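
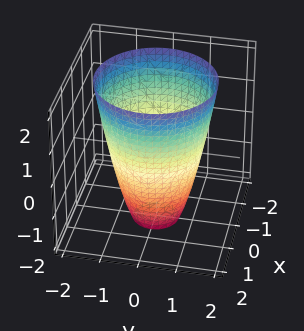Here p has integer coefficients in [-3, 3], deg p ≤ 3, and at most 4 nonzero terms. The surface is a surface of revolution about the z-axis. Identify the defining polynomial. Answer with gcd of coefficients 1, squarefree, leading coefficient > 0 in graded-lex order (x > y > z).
First, degree: no degree-1 surface has this shape, so deg p = 2.
Next, by symmetry, every cross-section ⟂ z is a circle, so x, y appear only via x² + y².
Then, against the integer gridlines: it misses every integer gridline on the z-axis; a circular section at z = 1 has radius between 1 and 2.
Finally, together with the visible shape, these determine p as stated.

2*x^2 + 2*y^2 - z - 3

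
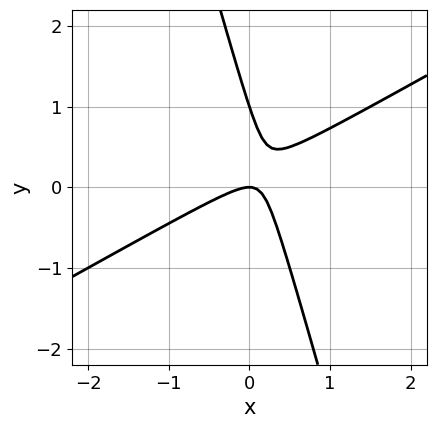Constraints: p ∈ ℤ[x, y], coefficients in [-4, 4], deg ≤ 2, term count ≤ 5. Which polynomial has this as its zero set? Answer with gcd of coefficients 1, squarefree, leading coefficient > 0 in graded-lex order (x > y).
2*x^2 - 3*x*y - y^2 + y

Degree: no degree-1 curve has this shape, so deg p = 2.
Against the integer gridlines: the y-axis gridline crossings are at y ∈ {0, 1}; one x-axis crossing is at x = 0.
These observations pin down the coefficients.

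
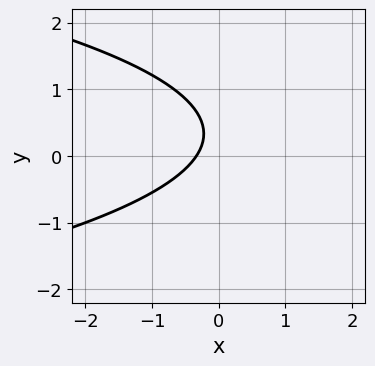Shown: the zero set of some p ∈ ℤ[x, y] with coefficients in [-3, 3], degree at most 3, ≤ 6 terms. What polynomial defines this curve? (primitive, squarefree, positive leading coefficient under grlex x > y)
3*y^2 + 3*x - 2*y + 1

deg p = 2.
Against the integer gridlines: the curve avoids every integer y-axis point in the box.
Putting this together gives p.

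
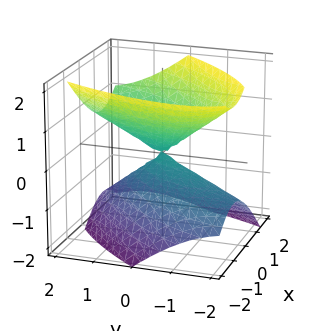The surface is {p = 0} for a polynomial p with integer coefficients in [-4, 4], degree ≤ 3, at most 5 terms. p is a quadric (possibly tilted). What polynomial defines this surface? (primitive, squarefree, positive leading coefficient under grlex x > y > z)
2*x^2 - 2*x*y + y^2 - y*z - 2*z^2

deg p = 2.
From the axis intercepts and sections: it crosses the x-axis at the gridline x = 0; it crosses the y-axis at the gridline y = 0.
Putting this together gives p.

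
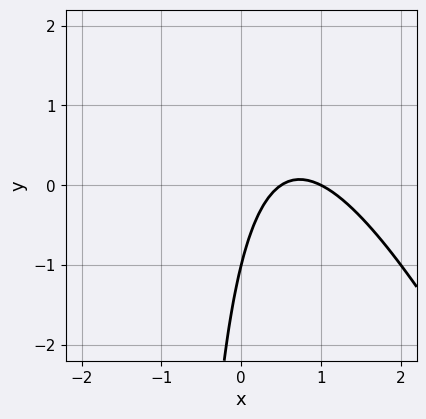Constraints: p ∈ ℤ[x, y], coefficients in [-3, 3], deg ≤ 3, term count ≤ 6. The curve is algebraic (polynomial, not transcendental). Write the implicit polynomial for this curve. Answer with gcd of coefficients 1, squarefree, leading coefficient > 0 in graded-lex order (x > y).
2*x^2 + x*y - 3*x + y + 1

First, the degree is 2 — no degree-1 curve has this shape.
Next, from the visible intercepts: it meets the x-axis at x = 1 (among the integer gridlines); it crosses the y-axis at the gridline y = -1.
Finally, these observations pin down the coefficients.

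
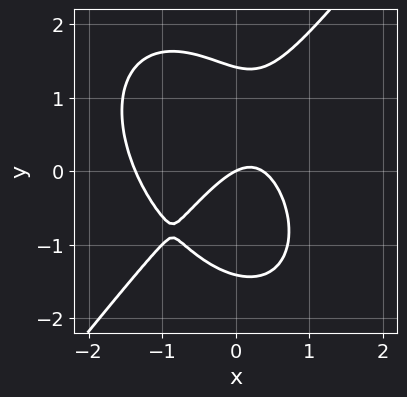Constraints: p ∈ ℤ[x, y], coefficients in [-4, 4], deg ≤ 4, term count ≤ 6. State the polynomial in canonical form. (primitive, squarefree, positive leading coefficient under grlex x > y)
2*x^3 - y^3 + 2*x^2 - x + 2*y

1. deg p = 3. No degree-2 curve has this shape.
2. From the visible intercepts: it crosses the y-axis at the gridline y = 0; it crosses the x-axis at the gridline x = 0.
3. Putting this together gives p.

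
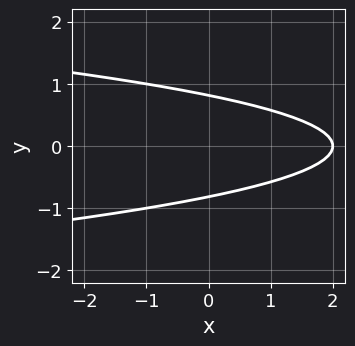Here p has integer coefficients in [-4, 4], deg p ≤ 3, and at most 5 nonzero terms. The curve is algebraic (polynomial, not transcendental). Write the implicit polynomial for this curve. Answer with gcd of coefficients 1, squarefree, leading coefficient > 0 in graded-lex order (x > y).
3*y^2 + x - 2

First, deg p = 2. No degree-1 curve has this shape.
Then, symmetries: mirror symmetry y ↦ −y ⇒ only even powers of y.
Then, observable constraints: one x-axis crossing is at x = 2.
Finally, matching integer coefficients to the picture gives p.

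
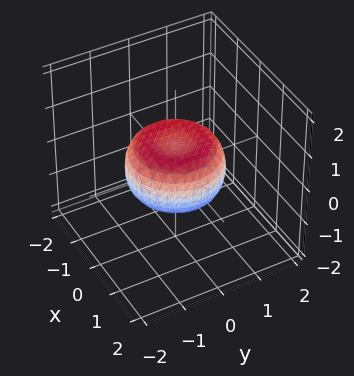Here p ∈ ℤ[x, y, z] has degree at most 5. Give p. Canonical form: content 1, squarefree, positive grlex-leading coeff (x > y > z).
2*x^4 + 4*x^2*y^2 + 2*y^4 - 2*x^2 - 2*y^2 + 3*z^2 - 1

(a) The degree is 4 — a generic line meets the surface in up to 4 points.
(b) By symmetry, the z-axis is an axis of rotation, so x and y enter only as x² + y².
(c) Observable constraints: a circular section at z = 0 has radius between 1 and 2.
(d) Solving for integer coefficients yields p as stated.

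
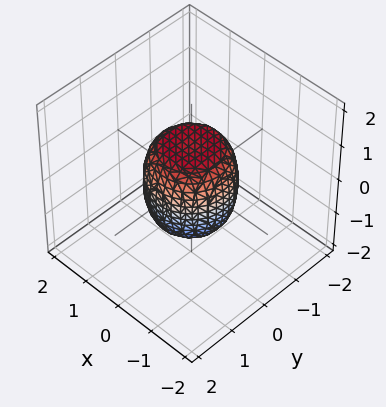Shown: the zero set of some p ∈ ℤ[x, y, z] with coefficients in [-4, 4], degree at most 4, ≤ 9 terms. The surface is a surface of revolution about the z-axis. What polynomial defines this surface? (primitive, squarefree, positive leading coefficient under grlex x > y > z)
2*x^4 + 4*x^2*y^2 + 2*y^4 - x^2 - y^2 + z^2 - 1

1. The degree is 4 — the shape is more complex than any degree-3 surface.
2. Symmetries: rotational symmetry about the z-axis ⇒ p depends on x, y only through x² + y².
3. Checking where it meets the axes: among the integer gridlines, it crosses the x-axis at x ∈ {-1, 1}; among the integer gridlines, it crosses the y-axis at y ∈ {-1, 1}; a circular section at z = 1 has radius between 0 and 1; among the integer gridlines, it crosses the z-axis at z ∈ {-1, 1}.
4. Matching integer coefficients to the picture gives p.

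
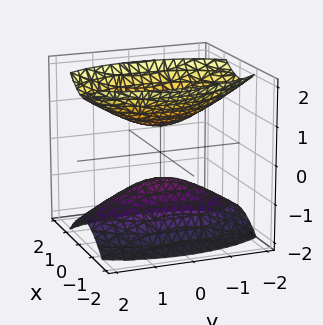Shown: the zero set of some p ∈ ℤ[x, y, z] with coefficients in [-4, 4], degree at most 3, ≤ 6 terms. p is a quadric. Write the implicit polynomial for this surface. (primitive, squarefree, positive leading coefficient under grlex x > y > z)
3*x^2 + y^2 - 2*z^2 + 1

(a) I count 2 distinct pieces.
(b) Degree: two separate bowl-shaped sheets opening away from each other; a quadric, so deg p = 2.
(c) Symmetries: it's symmetric under x → −x, forcing even powers of x; it's symmetric under z → −z, forcing even powers of z; mirror symmetry y ↦ −y ⇒ only even powers of y.
(d) Reading off the gridlines: no y-intercept at any integer in the box; it misses every integer gridline on the x-axis.
(e) Together with the visible shape, these determine p as stated.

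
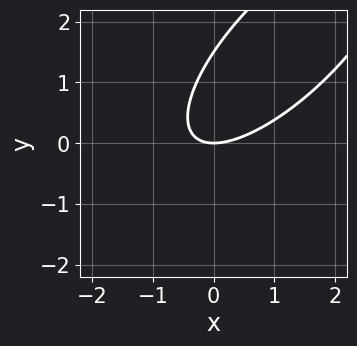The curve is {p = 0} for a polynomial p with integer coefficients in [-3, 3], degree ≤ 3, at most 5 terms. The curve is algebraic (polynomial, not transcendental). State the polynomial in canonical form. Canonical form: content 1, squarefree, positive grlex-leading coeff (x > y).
First, degree: the shape is more complex than any degree-1 curve, so deg p = 2.
Then, reading off the gridlines: it meets the x-axis at x = 0 (among the integer gridlines); it crosses the y-axis at the gridline y = 0.
Finally, putting this together gives p.

2*x^2 - 3*x*y + 2*y^2 - 3*y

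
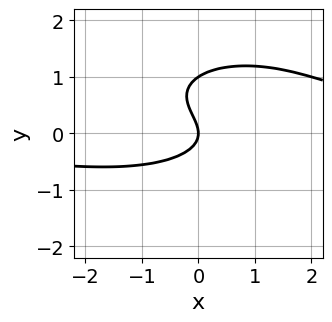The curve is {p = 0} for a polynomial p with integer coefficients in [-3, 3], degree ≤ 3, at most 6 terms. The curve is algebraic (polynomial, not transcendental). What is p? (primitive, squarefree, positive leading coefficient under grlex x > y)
x^2*y + 3*y^3 - 3*y^2 - 2*x

1. The degree is 3 — no degree-2 curve has this shape.
2. Observable constraints: one x-axis crossing is at x = 0; among the integer gridlines, it crosses the y-axis at y ∈ {0, 1}.
3. Together with the visible shape, these determine p as stated.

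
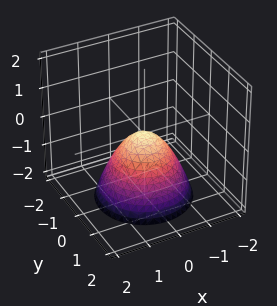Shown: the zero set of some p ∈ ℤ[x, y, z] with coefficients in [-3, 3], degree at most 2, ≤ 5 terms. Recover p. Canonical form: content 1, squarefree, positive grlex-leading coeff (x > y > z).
x^2 + y^2 + z

1. Degree: a single bowl opening along one axis; a quadric, so deg p = 2.
2. Symmetries: rotational symmetry about the z-axis ⇒ p depends on x, y only through x² + y².
3. Reading off the gridlines: a circular section at z = -1 has radius exactly 1; it crosses the x-axis at the gridline x = 0; it crosses the z-axis at the gridline z = 0.
4. Matching integer coefficients to the picture gives p.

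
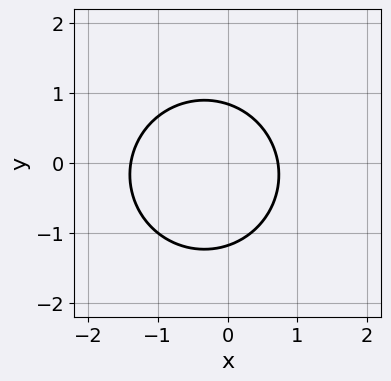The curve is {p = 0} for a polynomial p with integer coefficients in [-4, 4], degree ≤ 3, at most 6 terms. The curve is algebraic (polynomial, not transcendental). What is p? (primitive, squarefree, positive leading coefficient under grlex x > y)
3*x^2 + 3*y^2 + 2*x + y - 3

First, the degree is 2 — the shape is more complex than any degree-1 curve.
Finally, putting this together gives p.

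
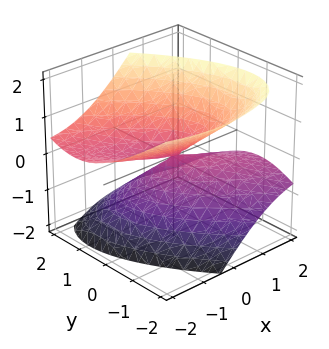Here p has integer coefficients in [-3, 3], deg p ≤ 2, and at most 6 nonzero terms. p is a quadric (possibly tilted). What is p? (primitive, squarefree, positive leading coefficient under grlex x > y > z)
x^2 + 2*x*y + 3*x*z + 2*y^2 - 3*z^2

(a) There are 2 components.
(b) deg p = 2.
(c) Checking where it meets the axes: one y-axis crossing is at y = 0; it crosses the z-axis at the gridline z = 0; it meets the x-axis at x = 0 (among the integer gridlines).
(d) Solving for integer coefficients yields p as stated.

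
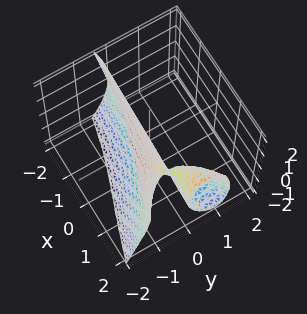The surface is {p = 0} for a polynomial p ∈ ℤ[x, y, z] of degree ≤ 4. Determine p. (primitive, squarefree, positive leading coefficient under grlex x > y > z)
2*y^3 - 3*x*y + y*z + z^2 + 3*y

deg p = 3. The shape is more complex than any degree-2 surface.
Reading off the gridlines: one y-axis crossing is at y = 0; it crosses the z-axis at the gridline z = 0.
Solving for integer coefficients yields p as stated. Check: (-1, 0, 0) on the x-axis lies on the surface, and p(-1, 0, 0) = 0. ✓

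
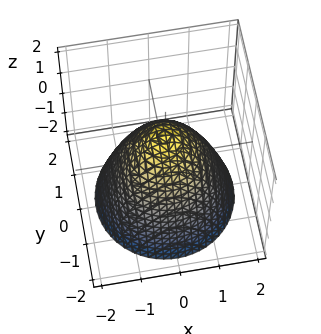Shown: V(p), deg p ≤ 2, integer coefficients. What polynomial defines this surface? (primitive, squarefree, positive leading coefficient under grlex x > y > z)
x^2 + y^2 + z - 1

(a) deg p = 2. A generic line meets the surface in up to 2 points.
(b) By symmetry, every cross-section ⟂ z is a circle, so x, y appear only via x² + y².
(c) From the axis intercepts and sections: it crosses the z-axis at the gridline z = 1; a circular section at z = 0 has radius exactly 1; the y-axis gridline crossings are at y ∈ {-1, 1}.
(d) Matching integer coefficients to the picture gives p. Check: (-1, 0, 0) on the x-axis lies on the surface, and p(-1, 0, 0) = 0. ✓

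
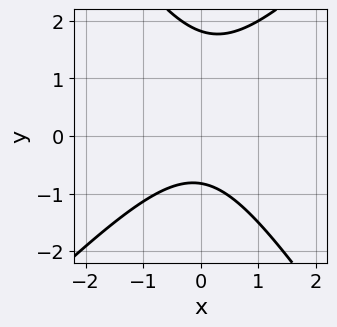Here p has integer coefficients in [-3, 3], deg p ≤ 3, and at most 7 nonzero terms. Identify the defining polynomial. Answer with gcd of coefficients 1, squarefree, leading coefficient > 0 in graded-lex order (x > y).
3*x^2 - x*y - 2*y^2 + 2*y + 3

(a) deg p = 2. The shape is more complex than any degree-1 curve.
(b) From the axis intercepts and sections: no x-intercept at any integer in the box.
(c) The integer polynomial consistent with all of this is the stated p.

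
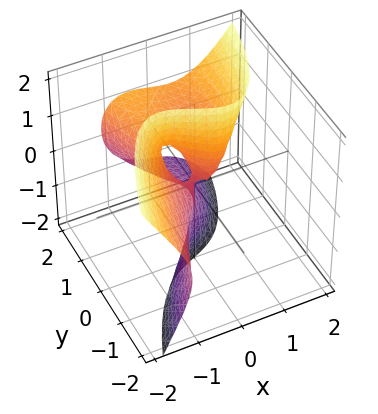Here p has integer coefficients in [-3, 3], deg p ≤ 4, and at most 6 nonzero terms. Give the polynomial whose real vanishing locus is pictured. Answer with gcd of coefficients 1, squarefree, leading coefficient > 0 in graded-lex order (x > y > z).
deg p = 3. No degree-2 surface has this shape.
Observable constraints: every point of the z-axis in the box is on the surface; it meets the x-axis at x = 0 (among the integer gridlines); one y-axis crossing is at y = 0.
Putting this together gives p.

3*x^3 - 2*y*z^2 - 2*x*z + y^2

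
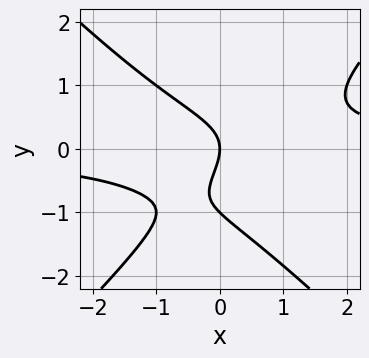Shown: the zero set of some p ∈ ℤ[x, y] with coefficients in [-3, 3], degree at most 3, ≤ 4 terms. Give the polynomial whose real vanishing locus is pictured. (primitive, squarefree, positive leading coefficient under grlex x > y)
x^2*y - y^3 - y^2 - x

1. Degree: the shape is more complex than any degree-2 curve, so deg p = 3.
2. Checking where it meets the axes: among the integer gridlines, it crosses the y-axis at y ∈ {-1, 0}; it meets the x-axis at x = 0 (among the integer gridlines).
3. Matching integer coefficients to the picture gives p.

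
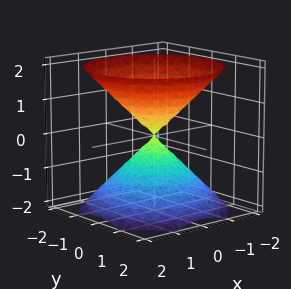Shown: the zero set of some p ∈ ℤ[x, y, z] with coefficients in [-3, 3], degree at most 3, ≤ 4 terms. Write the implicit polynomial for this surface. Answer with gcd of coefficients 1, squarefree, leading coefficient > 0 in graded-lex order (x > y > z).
x^2 + y^2 - z^2

1. The picture has 2 separate pieces. They look like related sheets of one shape, so recover p as a whole.
2. deg p = 2. Two nappes meeting at a single point; a quadric.
3. Symmetries: it's symmetric under z → −z, forcing even powers of z; the surface is invariant under rotation about z: p = q(x² + y², z).
4. Against the integer gridlines: it crosses the y-axis at the gridline y = 0; it meets the z-axis at z = 0 (among the integer gridlines); a circular section at z = 1 has radius exactly 1.
5. Putting this together gives p.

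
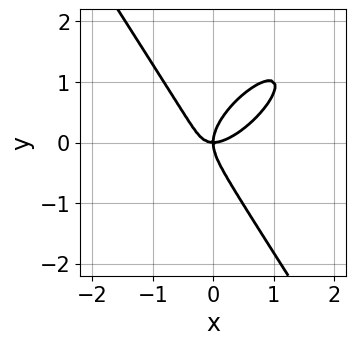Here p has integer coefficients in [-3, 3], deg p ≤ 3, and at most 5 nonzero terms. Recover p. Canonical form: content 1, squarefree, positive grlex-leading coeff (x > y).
3*x^3 - 3*x^2*y + 2*y^3 - 2*x*y

1. Degree: a generic line meets the curve in up to 3 points, so deg p = 3.
2. Reading off the gridlines: one x-axis crossing is at x = 0; it crosses the y-axis at the gridline y = 0.
3. Assembling these constraints gives the stated polynomial.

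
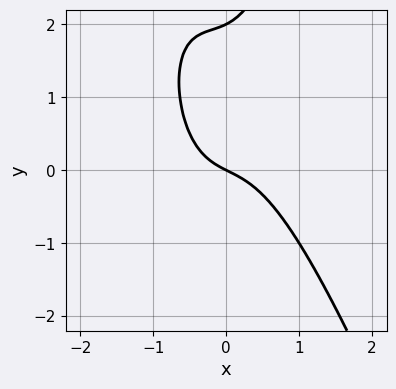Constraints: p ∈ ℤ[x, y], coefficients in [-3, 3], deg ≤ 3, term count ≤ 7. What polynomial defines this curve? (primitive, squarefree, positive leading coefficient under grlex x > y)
3*x^3 + x^2*y - y^2 + x + 2*y

(a) Degree: a generic line meets the curve in up to 3 points, so deg p = 3.
(b) From the visible intercepts: among the integer gridlines, it crosses the y-axis at y ∈ {0, 2}; it crosses the x-axis at the gridline x = 0.
(c) Together with the visible shape, these determine p as stated.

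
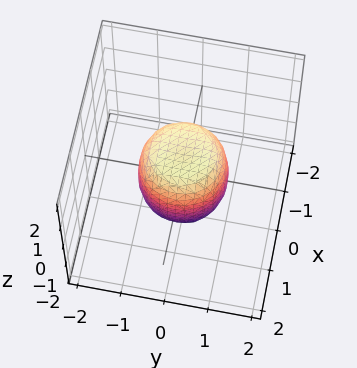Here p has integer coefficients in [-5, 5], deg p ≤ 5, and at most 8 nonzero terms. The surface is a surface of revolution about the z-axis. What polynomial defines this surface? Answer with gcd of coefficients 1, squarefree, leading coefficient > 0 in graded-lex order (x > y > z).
1. deg p = 4. A generic line meets the surface in up to 4 points.
2. Symmetry: the z-axis is an axis of rotation, so x and y enter only as x² + y².
3. From the visible intercepts: among the integer gridlines, it crosses the z-axis at z ∈ {-1, 1}; among the integer gridlines, it crosses the y-axis at y ∈ {-1, 1}.
4. Assembling these constraints gives the stated polynomial. Check: (1, 0, 0) on the x-axis lies on the surface, and p(1, 0, 0) = 0. ✓

2*x^4 + 4*x^2*y^2 + 2*y^4 - x^2 - y^2 + z^2 - 1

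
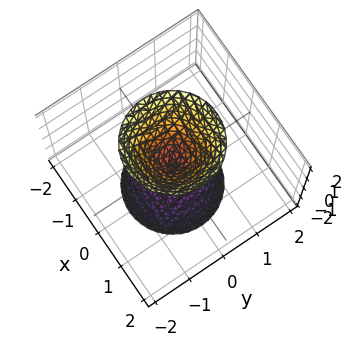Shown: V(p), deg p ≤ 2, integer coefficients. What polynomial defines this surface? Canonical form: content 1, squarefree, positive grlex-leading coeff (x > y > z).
(a) The picture has 2 separate pieces. Treating them together as one polynomial.
(b) Degree: a double cone through the origin; a quadric, so deg p = 2.
(c) Symmetries: it's symmetric under z → −z, forcing even powers of z; every cross-section ⟂ z is a circle, so x, y appear only via x² + y².
(d) Checking where it meets the axes: one x-axis crossing is at x = 0; one y-axis crossing is at y = 0; it meets the z-axis at z = 0 (among the integer gridlines); a circular section at z = -1 has radius between 0 and 1.
(e) Matching integer coefficients to the picture gives p.

3*x^2 + 3*y^2 - z^2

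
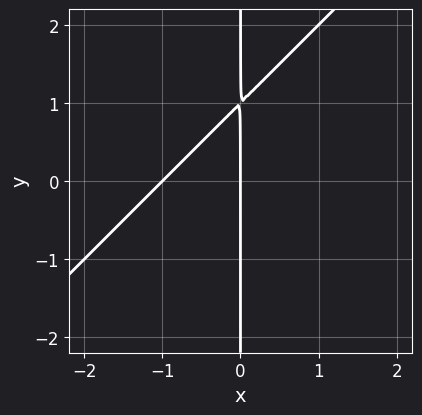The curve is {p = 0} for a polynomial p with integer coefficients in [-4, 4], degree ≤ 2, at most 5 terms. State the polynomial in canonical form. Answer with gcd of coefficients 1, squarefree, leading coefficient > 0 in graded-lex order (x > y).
(a) Degree: a generic line meets the curve in up to 2 points, so deg p = 2.
(b) Reading off the gridlines: the visible y-axis segment lies entirely on the curve; the x-axis gridline crossings are at x ∈ {-1, 0}.
(c) Putting this together gives p.

x^2 - x*y + x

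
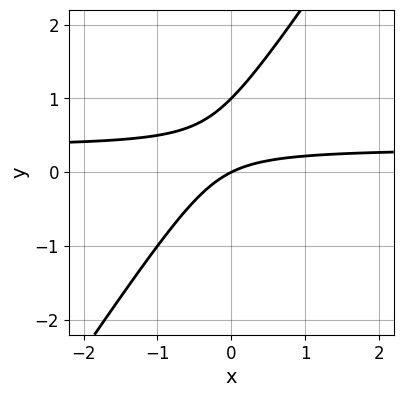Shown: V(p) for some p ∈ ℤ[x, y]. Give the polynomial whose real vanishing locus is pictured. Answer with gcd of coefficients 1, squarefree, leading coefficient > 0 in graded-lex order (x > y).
The degree is 2 — no degree-1 curve has this shape.
From the axis intercepts and sections: the y-axis gridline crossings are at y ∈ {0, 1}; it crosses the x-axis at the gridline x = 0.
Putting this together gives p.

3*x*y - 2*y^2 - x + 2*y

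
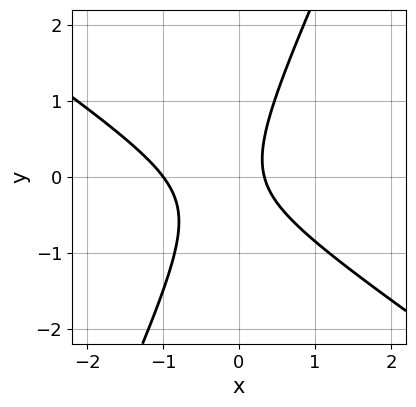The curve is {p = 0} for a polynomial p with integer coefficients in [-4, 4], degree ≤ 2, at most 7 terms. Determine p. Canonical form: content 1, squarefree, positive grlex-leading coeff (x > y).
(a) deg p = 2. No degree-1 curve has this shape.
(b) Checking where it meets the axes: it meets the x-axis at x = -1 (among the integer gridlines); it misses every integer gridline on the y-axis.
(c) Putting this together gives p.

3*x^2 + 3*x*y - 2*y^2 + 2*x - 1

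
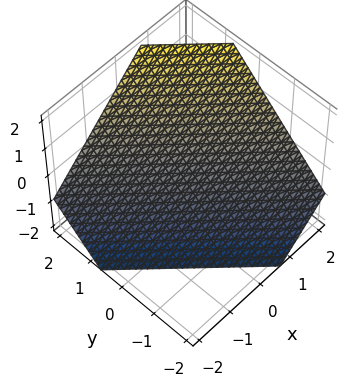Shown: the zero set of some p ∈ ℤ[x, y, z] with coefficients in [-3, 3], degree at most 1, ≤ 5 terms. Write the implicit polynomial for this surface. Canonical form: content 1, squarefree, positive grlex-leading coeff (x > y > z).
3*x + 3*y - 3*z - 2

1. Degree: every cross-section is a straight line — this is a plane, so deg p = 1.
2. Matching integer coefficients to the picture gives p.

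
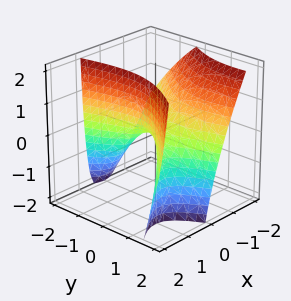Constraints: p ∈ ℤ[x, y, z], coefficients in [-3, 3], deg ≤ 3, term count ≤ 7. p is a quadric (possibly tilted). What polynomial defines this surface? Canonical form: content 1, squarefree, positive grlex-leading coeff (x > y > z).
(a) deg p = 2. A generic line meets the surface in up to 2 points.
(b) From the visible intercepts: it crosses the z-axis at the gridline z = 0; it crosses the x-axis at the gridline x = 0; one y-axis crossing is at y = 0.
(c) Together with the visible shape, these determine p as stated.

3*x^2 - 2*x*y + 2*x*z - y^2 - 2*z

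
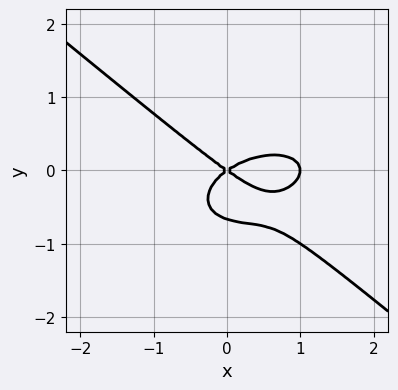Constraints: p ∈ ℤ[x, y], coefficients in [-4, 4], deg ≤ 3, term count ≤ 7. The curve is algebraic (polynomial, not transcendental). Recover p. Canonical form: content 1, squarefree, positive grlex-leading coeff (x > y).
x^3 + x*y^2 + 3*y^3 - x^2 + 2*y^2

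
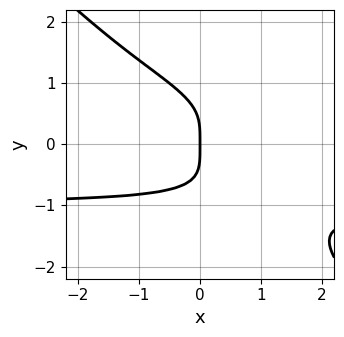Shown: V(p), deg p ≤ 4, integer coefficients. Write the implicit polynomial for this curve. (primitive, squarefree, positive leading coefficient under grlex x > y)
deg p = 4. The shape is more complex than any degree-3 curve.
From the visible intercepts: it meets the x-axis at x = 0 (among the integer gridlines); one y-axis crossing is at y = 0.
Together with the visible shape, these determine p as stated.

x*y^3 + y^4 + x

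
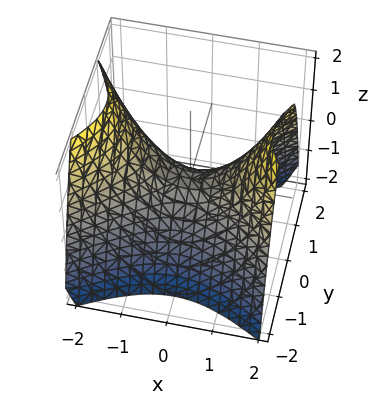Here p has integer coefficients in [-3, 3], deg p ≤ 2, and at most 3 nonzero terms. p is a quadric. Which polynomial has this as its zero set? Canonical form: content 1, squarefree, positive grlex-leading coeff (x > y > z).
The degree is 2 — a hyperbolic paraboloid; a quadric.
Symmetries: it's symmetric under x → −x, forcing even powers of x; it's symmetric under y → −y, forcing even powers of y.
Observable constraints: one x-axis crossing is at x = 0; one z-axis crossing is at z = 0; it crosses the y-axis at the gridline y = 0.
These observations pin down the coefficients.

2*x^2 - 3*y^2 - 3*z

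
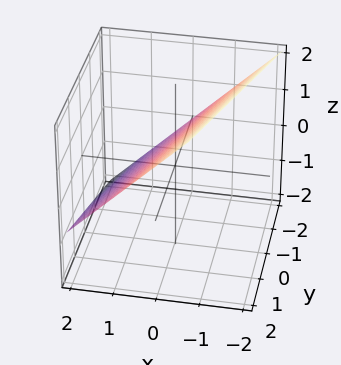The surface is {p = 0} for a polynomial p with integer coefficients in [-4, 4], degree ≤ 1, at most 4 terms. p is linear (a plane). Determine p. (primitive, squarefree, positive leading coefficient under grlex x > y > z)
3*x - y + 3*z - 2

(a) Degree: the surface is flat (a plane), so deg p = 1.
(b) Observable constraints: it meets the y-axis at y = -2 (among the integer gridlines).
(c) The integer polynomial consistent with all of this is the stated p.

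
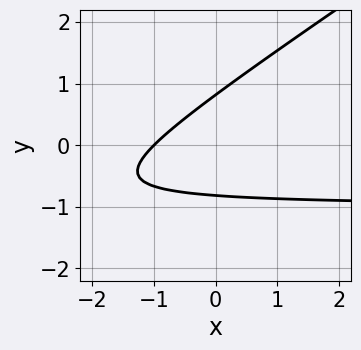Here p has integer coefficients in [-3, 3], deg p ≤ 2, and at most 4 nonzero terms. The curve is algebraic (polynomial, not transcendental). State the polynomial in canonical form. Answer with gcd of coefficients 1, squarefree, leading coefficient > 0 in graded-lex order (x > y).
2*x*y - 3*y^2 + 2*x + 2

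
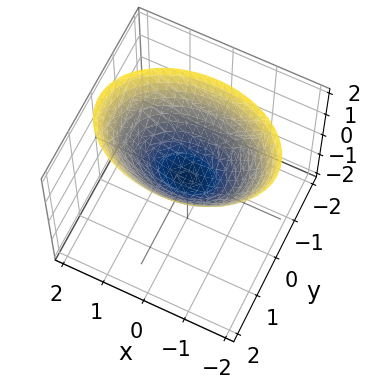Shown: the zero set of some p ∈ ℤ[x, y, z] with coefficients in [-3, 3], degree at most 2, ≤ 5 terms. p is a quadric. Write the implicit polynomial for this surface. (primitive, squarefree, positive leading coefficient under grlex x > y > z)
x^2 + 2*y^2 - 2*z

deg p = 2. A single bowl opening along one axis; a quadric.
Symmetries: the x ↦ −x reflection is a symmetry, so x appears only in even powers; mirror symmetry y ↦ −y ⇒ only even powers of y.
From the visible intercepts: it crosses the x-axis at the gridline x = 0; it meets the y-axis at y = 0 (among the integer gridlines); it meets the z-axis at z = 0 (among the integer gridlines).
Fitting integer coefficients to these (and the overall shape) gives p.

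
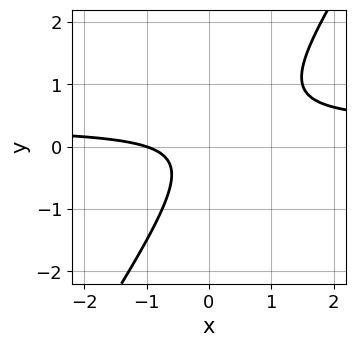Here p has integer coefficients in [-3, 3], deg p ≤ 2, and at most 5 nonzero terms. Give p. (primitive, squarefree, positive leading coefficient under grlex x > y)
(a) Degree: the shape is more complex than any degree-1 curve, so deg p = 2.
(b) Checking where it meets the axes: one x-axis crossing is at x = -1; the curve avoids every integer y-axis point in the box.
(c) Fitting integer coefficients to these (and the overall shape) gives p.

3*x*y - 2*y^2 - x - 1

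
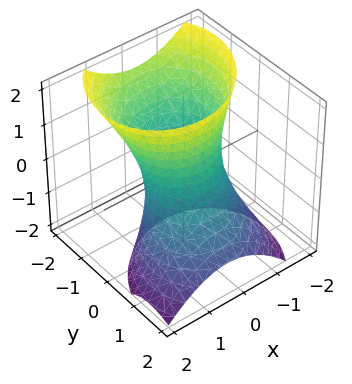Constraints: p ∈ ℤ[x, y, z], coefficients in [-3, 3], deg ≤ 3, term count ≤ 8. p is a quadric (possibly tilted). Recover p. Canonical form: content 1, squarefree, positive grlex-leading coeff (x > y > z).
3*x^2 - x*y + 3*y^2 + 3*y*z - z^2 - 3

(a) The degree is 2 — the shape is more complex than any degree-1 surface.
(b) Checking where it meets the axes: among the integer gridlines, it crosses the y-axis at y ∈ {-1, 1}; among the integer gridlines, it crosses the x-axis at x ∈ {-1, 1}; no z-intercept at any integer in the box.
(c) These observations pin down the coefficients.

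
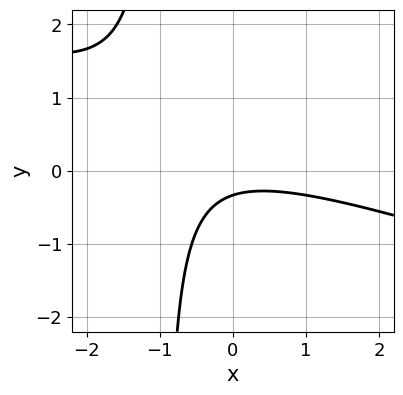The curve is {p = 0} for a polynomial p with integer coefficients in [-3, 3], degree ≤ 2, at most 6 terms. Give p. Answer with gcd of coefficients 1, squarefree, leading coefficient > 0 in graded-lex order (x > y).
(a) The degree is 2 — the shape is more complex than any degree-1 curve.
(b) Checking where it meets the axes: no x-intercept at any integer in the box.
(c) Fitting integer coefficients to these (and the overall shape) gives p.

x^2 + 3*x*y + 3*y + 1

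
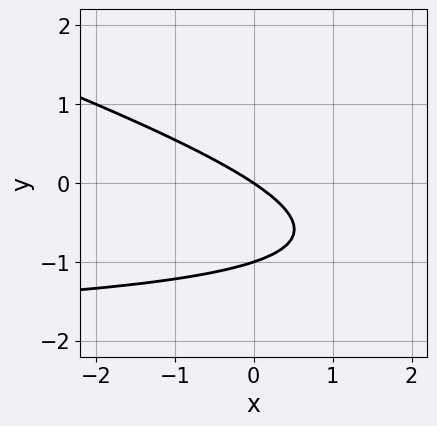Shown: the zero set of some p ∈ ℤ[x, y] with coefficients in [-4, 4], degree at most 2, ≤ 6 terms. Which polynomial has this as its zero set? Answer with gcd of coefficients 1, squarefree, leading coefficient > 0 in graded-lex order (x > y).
Degree: no degree-1 curve has this shape, so deg p = 2.
From the visible intercepts: among the integer gridlines, it crosses the y-axis at y ∈ {-1, 0}; it meets the x-axis at x = 0 (among the integer gridlines).
These observations pin down the coefficients.

x*y + 3*y^2 + 2*x + 3*y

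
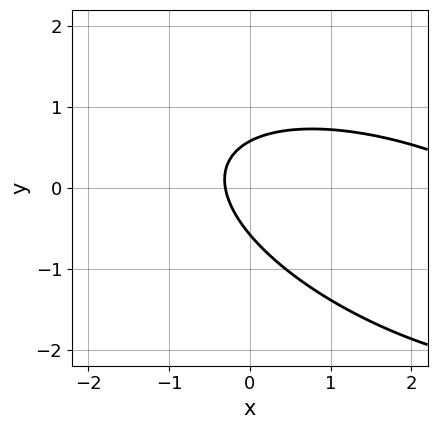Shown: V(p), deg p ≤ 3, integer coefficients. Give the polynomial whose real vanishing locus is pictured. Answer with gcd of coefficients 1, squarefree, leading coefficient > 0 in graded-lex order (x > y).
1. deg p = 2. A generic line meets the curve in up to 2 points.
2. The integer polynomial consistent with all of this is the stated p.

x^2 + 2*x*y + 3*y^2 - 3*x - 1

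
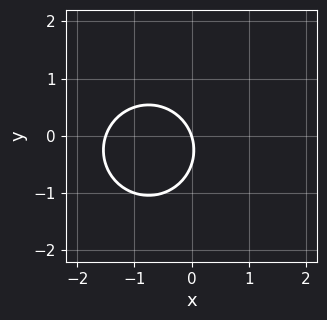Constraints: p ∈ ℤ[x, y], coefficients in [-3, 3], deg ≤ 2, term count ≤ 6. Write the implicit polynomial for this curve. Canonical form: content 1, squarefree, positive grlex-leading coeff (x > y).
2*x^2 + 2*y^2 + 3*x + y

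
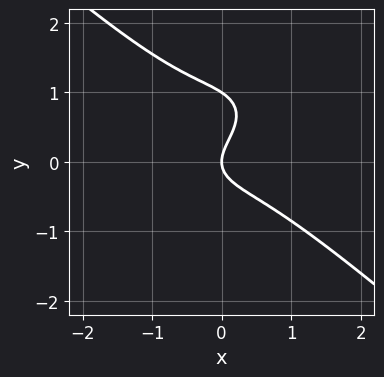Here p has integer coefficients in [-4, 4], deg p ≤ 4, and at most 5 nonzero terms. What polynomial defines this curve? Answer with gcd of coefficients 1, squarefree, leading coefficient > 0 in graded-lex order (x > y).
1. deg p = 3. No degree-2 curve has this shape.
2. Reading off the gridlines: it meets the x-axis at x = 0 (among the integer gridlines); among the integer gridlines, it crosses the y-axis at y ∈ {0, 1}.
3. These observations pin down the coefficients.

2*x^3 + 3*y^3 - 3*y^2 + 2*x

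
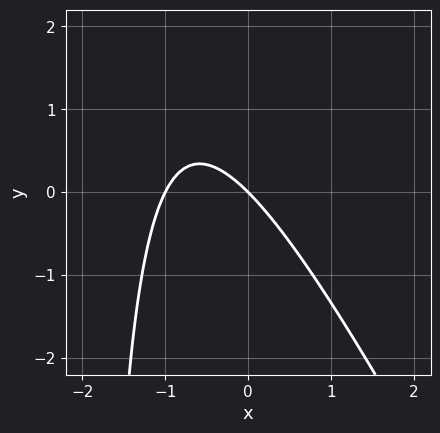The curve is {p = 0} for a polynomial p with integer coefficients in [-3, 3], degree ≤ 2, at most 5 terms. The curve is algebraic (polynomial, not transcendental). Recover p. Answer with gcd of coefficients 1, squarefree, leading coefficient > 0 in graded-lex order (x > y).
First, the degree is 2 — the shape is more complex than any degree-1 curve.
Then, observable constraints: among the integer gridlines, it crosses the x-axis at x ∈ {-1, 0}; it crosses the y-axis at the gridline y = 0.
Finally, the integer polynomial consistent with all of this is the stated p.

2*x^2 + x*y + 2*x + 2*y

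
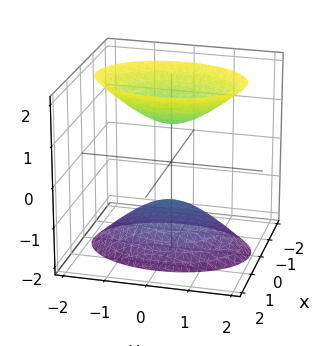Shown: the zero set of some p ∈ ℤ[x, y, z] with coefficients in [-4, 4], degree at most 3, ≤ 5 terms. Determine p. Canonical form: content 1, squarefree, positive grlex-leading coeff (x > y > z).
2*x^2 + y^2 - z^2 + 1

(a) The picture has 2 separate pieces. They look like related sheets of one shape, so recover p as a whole.
(b) Degree: two sheets facing apart; a quadric, so deg p = 2.
(c) Symmetries: it's symmetric under z → −z, forcing even powers of z; it's symmetric under x → −x, forcing even powers of x; it's symmetric under y → −y, forcing even powers of y.
(d) From the visible intercepts: no x-intercept at any integer in the box; the z-axis gridline crossings are at z ∈ {-1, 1}; it misses every integer gridline on the y-axis.
(e) Together with the visible shape, these determine p as stated.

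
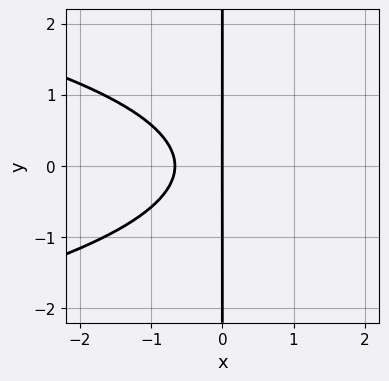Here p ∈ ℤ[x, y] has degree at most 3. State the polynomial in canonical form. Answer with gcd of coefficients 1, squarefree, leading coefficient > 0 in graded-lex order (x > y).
3*x*y^2 + 3*x^2 + 2*x

(a) Degree: a generic line meets the curve in up to 3 points, so deg p = 3.
(b) Symmetries: the y ↦ −y reflection is a symmetry, so y appears only in even powers.
(c) From the visible intercepts: it meets the x-axis at x = 0 (among the integer gridlines); every point of the y-axis in the box is on the curve.
(d) Putting this together gives p.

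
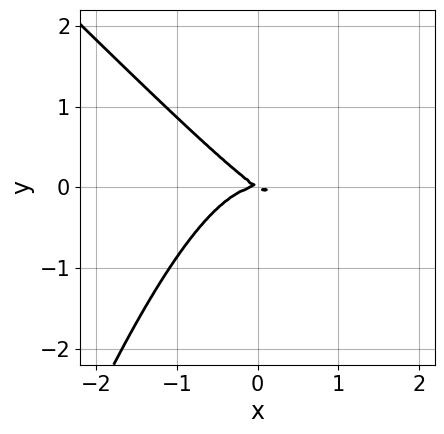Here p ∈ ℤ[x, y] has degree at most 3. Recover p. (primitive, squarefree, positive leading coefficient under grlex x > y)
3*x^3 + 2*x^2*y - x*y^2 + 2*x*y + 3*y^2

1. deg p = 3.
2. Against the integer gridlines: it crosses the x-axis at the gridline x = 0; one y-axis crossing is at y = 0.
3. The integer polynomial consistent with all of this is the stated p.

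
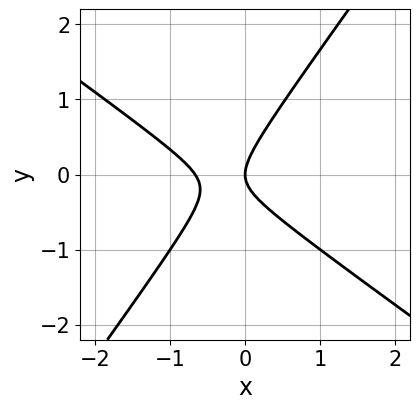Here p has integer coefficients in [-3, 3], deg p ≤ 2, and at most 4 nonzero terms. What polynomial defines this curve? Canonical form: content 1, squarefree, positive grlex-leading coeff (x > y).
1. Degree: no degree-1 curve has this shape, so deg p = 2.
2. Observable constraints: one x-axis crossing is at x = 0; it meets the y-axis at y = 0 (among the integer gridlines).
3. Together with the visible shape, these determine p as stated.

3*x^2 + 2*x*y - 3*y^2 + 2*x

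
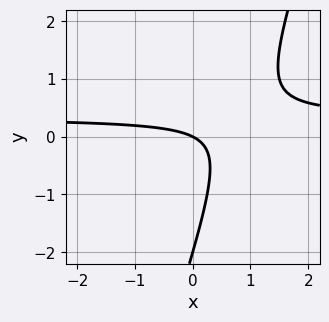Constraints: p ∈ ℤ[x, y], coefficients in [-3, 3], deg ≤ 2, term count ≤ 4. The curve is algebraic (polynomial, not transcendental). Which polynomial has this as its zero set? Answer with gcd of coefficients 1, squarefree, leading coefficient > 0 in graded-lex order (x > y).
3*x*y - y^2 - x - 2*y

The degree is 2 — a generic line meets the curve in up to 2 points.
Reading off the gridlines: among the integer gridlines, it crosses the y-axis at y ∈ {-2, 0}; one x-axis crossing is at x = 0.
Fitting integer coefficients to these (and the overall shape) gives p.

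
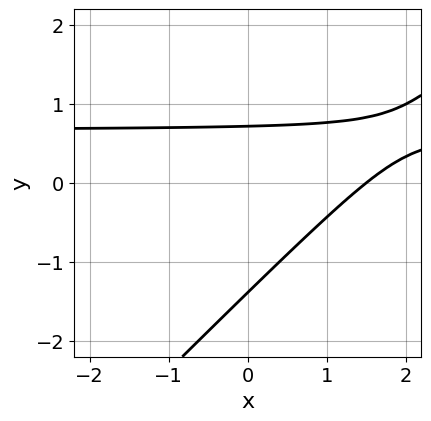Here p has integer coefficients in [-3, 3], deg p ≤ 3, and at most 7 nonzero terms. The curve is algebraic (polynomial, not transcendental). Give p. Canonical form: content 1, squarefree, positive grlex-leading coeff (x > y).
3*x*y - 3*y^2 - 2*x - 2*y + 3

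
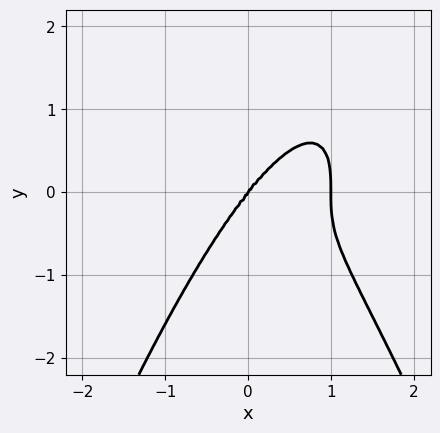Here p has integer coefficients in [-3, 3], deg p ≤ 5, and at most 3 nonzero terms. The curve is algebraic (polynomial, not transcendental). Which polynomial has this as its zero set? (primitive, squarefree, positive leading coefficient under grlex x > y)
2*x^4 - 2*x^3 + y^3

(a) The degree is 4 — a generic line meets the curve in up to 4 points.
(b) From the visible intercepts: one y-axis crossing is at y = 0; the x-axis gridline crossings are at x ∈ {0, 1}.
(c) Matching integer coefficients to the picture gives p.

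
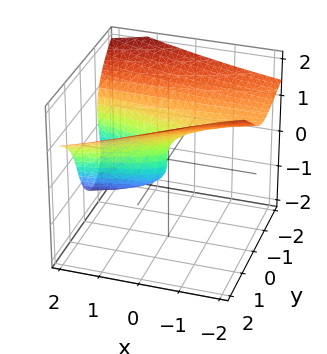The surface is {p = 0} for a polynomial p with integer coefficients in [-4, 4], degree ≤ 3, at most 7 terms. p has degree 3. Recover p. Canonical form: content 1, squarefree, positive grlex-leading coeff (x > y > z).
x*y*z + y^2*z + z^3 - 3*y^2 + x

First, deg p = 3. The shape is more complex than any degree-2 surface.
Then, against the integer gridlines: it meets the z-axis at z = 0 (among the integer gridlines); it meets the y-axis at y = 0 (among the integer gridlines); it meets the x-axis at x = 0 (among the integer gridlines).
Finally, assembling these constraints gives the stated polynomial.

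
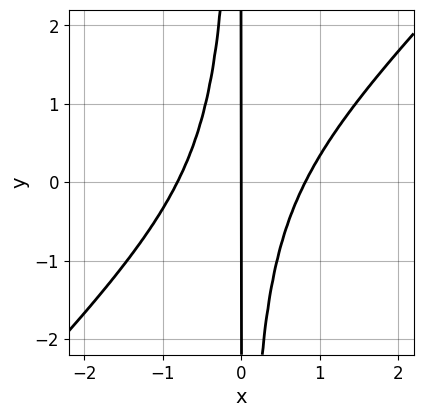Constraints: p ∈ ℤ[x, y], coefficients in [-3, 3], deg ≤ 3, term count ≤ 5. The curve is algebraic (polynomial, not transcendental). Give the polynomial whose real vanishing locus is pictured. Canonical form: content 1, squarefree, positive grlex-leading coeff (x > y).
First, deg p = 3.
Next, checking where it meets the axes: it meets the x-axis at x = 0 (among the integer gridlines); the visible y-axis segment lies entirely on the curve.
Finally, together with the visible shape, these determine p as stated.

3*x^3 - 3*x^2*y - 2*x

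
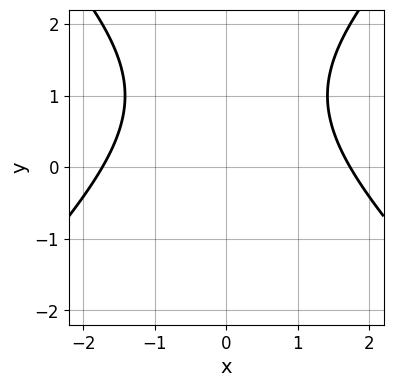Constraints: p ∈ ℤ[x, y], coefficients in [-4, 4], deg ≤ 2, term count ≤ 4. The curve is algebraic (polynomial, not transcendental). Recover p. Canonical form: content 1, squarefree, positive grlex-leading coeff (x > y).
1. The degree is 2 — a generic line meets the curve in up to 2 points.
2. Symmetries: the x ↦ −x reflection is a symmetry, so x appears only in even powers.
3. From the visible intercepts: the curve avoids every integer y-axis point in the box.
4. Fitting integer coefficients to these (and the overall shape) gives p.

x^2 - y^2 + 2*y - 3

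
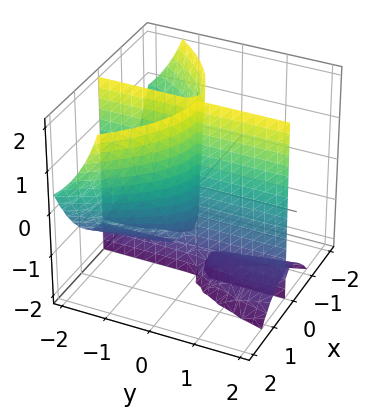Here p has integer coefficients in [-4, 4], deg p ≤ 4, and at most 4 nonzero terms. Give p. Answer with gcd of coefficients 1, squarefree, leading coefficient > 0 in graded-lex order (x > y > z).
2*x^3 + 2*x*y*z + 3*x*y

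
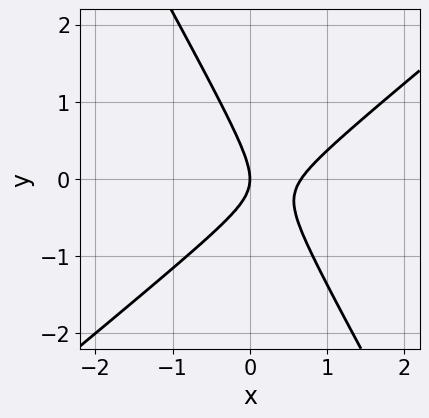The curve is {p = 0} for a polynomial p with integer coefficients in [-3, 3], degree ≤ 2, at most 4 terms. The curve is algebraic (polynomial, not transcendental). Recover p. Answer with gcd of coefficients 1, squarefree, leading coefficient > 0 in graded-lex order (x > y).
First, degree: a generic line meets the curve in up to 2 points, so deg p = 2.
Then, observable constraints: it crosses the y-axis at the gridline y = 0; it crosses the x-axis at the gridline x = 0.
Finally, putting this together gives p.

3*x^2 - 2*x*y - 2*y^2 - 2*x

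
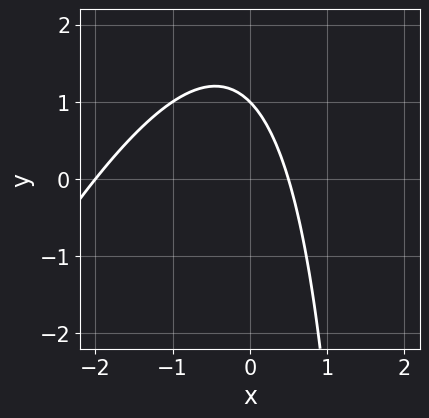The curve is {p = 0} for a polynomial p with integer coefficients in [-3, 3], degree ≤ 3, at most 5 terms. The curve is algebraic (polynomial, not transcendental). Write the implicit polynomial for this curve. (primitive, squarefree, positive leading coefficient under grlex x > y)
2*x^2 - x*y + 3*x + 2*y - 2

(a) Degree: a generic line meets the curve in up to 2 points, so deg p = 2.
(b) Against the integer gridlines: one x-axis crossing is at x = -2; one y-axis crossing is at y = 1.
(c) Putting this together gives p.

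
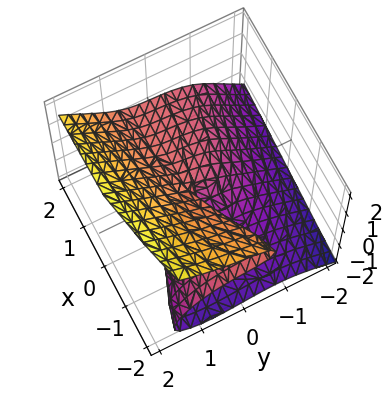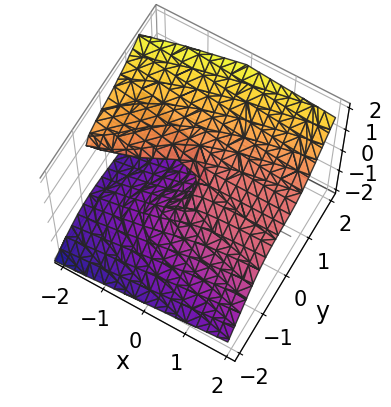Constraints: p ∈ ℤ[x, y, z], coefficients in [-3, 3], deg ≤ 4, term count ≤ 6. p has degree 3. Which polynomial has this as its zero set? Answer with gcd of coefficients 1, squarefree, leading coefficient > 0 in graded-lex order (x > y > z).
1. deg p = 3. A generic line meets the surface in up to 3 points.
2. Against the integer gridlines: one y-axis crossing is at y = 0; one x-axis crossing is at x = 0.
3. Putting this together gives p.

2*y^3 - 3*z^3 - 3*x*z + 2*y*z + x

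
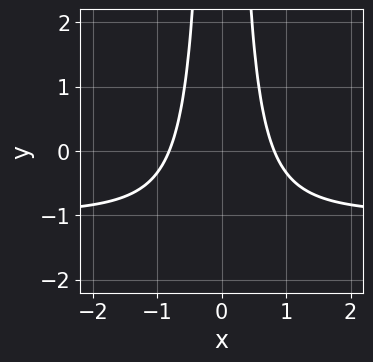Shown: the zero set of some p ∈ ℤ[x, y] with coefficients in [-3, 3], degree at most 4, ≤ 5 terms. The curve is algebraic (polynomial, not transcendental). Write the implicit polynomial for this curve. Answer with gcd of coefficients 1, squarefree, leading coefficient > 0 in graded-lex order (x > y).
(a) Degree: a generic line meets the curve in up to 3 points, so deg p = 3.
(b) Symmetries: mirror symmetry x ↦ −x ⇒ only even powers of x.
(c) Observable constraints: no y-intercept at any integer in the box.
(d) The integer polynomial consistent with all of this is the stated p.

3*x^2*y + 3*x^2 - 2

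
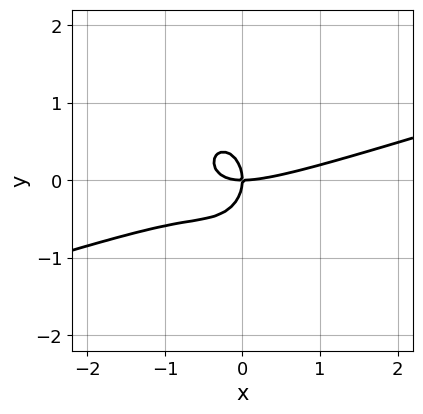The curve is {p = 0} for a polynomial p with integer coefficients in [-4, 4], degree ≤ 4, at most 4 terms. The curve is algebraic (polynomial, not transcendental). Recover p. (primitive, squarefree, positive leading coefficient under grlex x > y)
x^3 - 3*x^2*y - 2*y^3 - 2*x*y

(a) Degree: no degree-2 curve has this shape, so deg p = 3.
(b) Against the integer gridlines: it crosses the y-axis at the gridline y = 0; it crosses the x-axis at the gridline x = 0.
(c) Putting this together gives p.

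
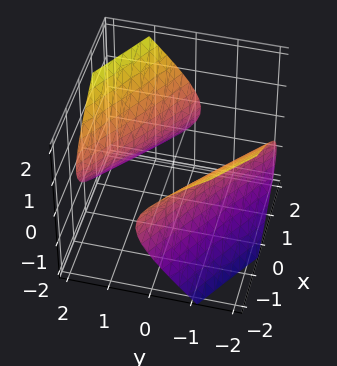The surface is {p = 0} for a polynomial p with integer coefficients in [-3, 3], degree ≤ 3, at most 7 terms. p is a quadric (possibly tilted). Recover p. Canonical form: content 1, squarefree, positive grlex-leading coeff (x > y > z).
There are 2 components. Treating them together as one polynomial.
The degree is 2 — no degree-1 surface has this shape.
Observable constraints: it misses every integer gridline on the z-axis.
These observations pin down the coefficients.

x^2 + 3*x*y + 2*y^2 + y*z - 3*z^2 - 3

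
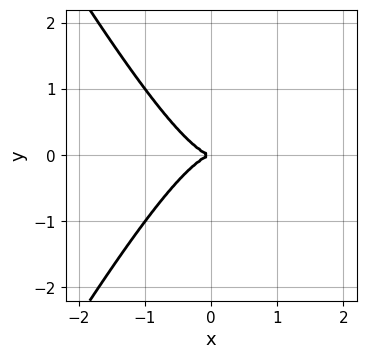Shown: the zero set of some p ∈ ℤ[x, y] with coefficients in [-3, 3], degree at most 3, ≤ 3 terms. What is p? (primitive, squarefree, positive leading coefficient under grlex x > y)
3*x^3 - x*y^2 + 2*y^2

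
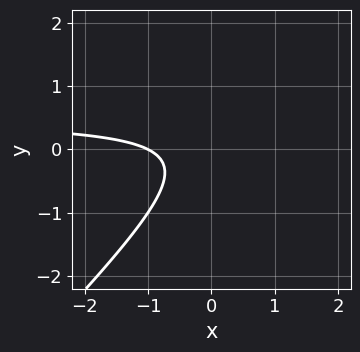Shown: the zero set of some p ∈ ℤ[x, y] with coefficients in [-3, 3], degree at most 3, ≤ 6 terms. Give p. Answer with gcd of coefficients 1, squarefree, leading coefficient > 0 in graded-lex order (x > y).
1. deg p = 2.
2. Reading off the gridlines: it misses every integer gridline on the y-axis; it meets the x-axis at x = -1 (among the integer gridlines).
3. Putting this together gives p.

2*x*y - 2*y^2 - x - 1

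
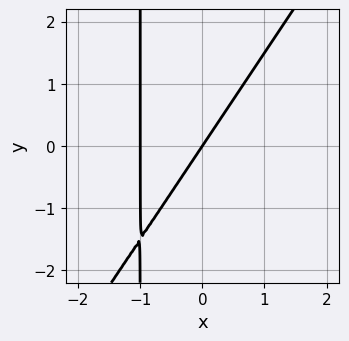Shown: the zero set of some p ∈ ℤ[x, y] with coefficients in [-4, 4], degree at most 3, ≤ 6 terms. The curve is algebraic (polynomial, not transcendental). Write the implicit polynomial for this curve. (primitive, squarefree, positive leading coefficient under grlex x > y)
3*x^2 - 2*x*y + 3*x - 2*y

1. deg p = 2. No degree-1 curve has this shape.
2. Checking where it meets the axes: one y-axis crossing is at y = 0; among the integer gridlines, it crosses the x-axis at x ∈ {-1, 0}.
3. Together with the visible shape, these determine p as stated.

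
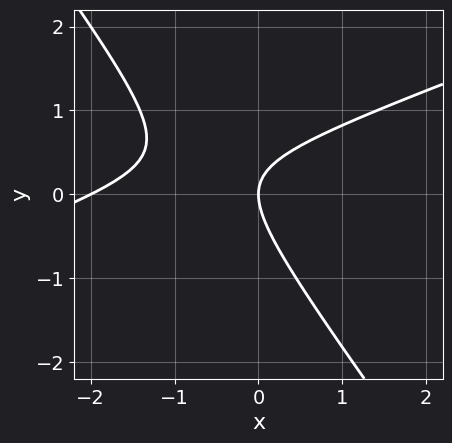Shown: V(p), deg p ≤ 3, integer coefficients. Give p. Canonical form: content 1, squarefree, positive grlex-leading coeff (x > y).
First, degree: a generic line meets the curve in up to 2 points, so deg p = 2.
Next, against the integer gridlines: among the integer gridlines, it crosses the x-axis at x ∈ {-2, 0}; it meets the y-axis at y = 0 (among the integer gridlines).
Finally, together with the visible shape, these determine p as stated.

x^2 - 2*x*y - 2*y^2 + 2*x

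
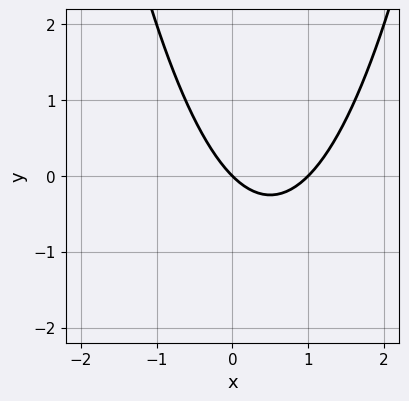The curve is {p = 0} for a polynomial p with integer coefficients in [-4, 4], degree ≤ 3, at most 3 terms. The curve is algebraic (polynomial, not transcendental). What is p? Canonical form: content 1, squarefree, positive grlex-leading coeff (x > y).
(a) deg p = 2.
(b) Checking where it meets the axes: it crosses the y-axis at the gridline y = 0; the x-axis gridline crossings are at x ∈ {0, 1}.
(c) Together with the visible shape, these determine p as stated.

x^2 - x - y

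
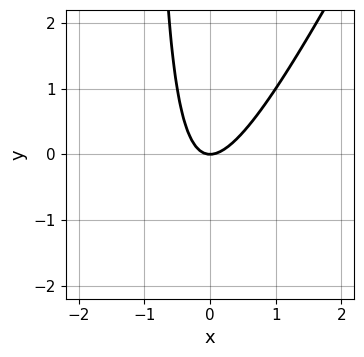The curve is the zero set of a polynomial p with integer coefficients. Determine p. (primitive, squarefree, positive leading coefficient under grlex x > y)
2*x^2 - x*y - y

Degree: the shape is more complex than any degree-1 curve, so deg p = 2.
Reading off the gridlines: it crosses the x-axis at the gridline x = 0; it crosses the y-axis at the gridline y = 0.
Assembling these constraints gives the stated polynomial.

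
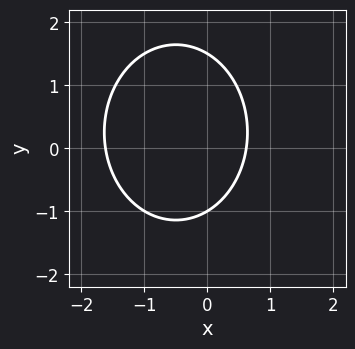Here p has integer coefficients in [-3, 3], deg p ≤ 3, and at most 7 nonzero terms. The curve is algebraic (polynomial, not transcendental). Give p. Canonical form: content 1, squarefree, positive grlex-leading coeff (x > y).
1. The degree is 2 — no degree-1 curve has this shape.
2. Reading off the gridlines: one y-axis crossing is at y = -1.
3. Assembling these constraints gives the stated polynomial.

3*x^2 + 2*y^2 + 3*x - y - 3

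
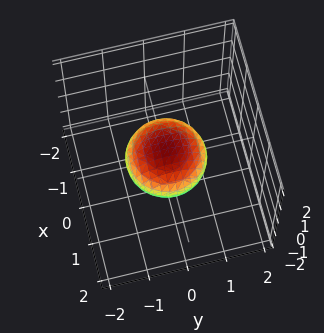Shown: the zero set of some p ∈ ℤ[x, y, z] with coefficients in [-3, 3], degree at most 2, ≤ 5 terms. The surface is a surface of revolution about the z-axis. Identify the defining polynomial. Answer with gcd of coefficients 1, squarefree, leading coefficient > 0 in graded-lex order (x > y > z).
1. Degree: a generic line meets the surface in up to 2 points, so deg p = 2.
2. By symmetry, every cross-section ⟂ z is a circle, so x, y appear only via x² + y².
3. From the visible intercepts: among the integer gridlines, it crosses the x-axis at x ∈ {-1, 1}; the y-axis gridline crossings are at y ∈ {-1, 1}.
4. Fitting integer coefficients to these (and the overall shape) gives p.

x^2 + y^2 + 2*z^2 - 1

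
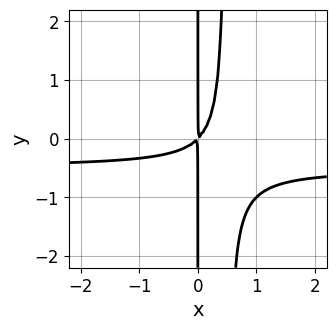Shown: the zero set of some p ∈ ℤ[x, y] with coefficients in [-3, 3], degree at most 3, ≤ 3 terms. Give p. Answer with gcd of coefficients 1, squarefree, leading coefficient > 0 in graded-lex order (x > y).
First, degree: a generic line meets the curve in up to 3 points, so deg p = 3.
Then, from the visible intercepts: every point of the y-axis in the box is on the curve.
Finally, together with the visible shape, these determine p as stated.

2*x^2*y + x^2 - x*y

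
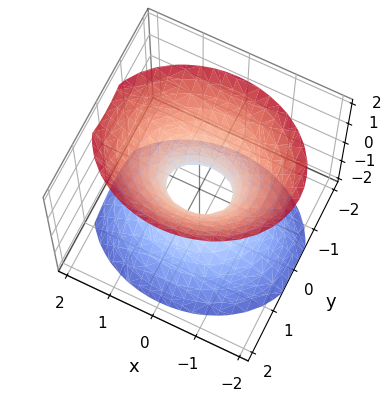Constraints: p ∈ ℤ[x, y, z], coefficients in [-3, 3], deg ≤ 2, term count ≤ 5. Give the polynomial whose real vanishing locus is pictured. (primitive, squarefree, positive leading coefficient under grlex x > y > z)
2*x^2 + 3*y^2 - 2*z^2 - 1

First, the degree is 2 — an hourglass — one-sheet hyperboloid; a quadric.
Then, symmetries: the z ↦ −z reflection is a symmetry, so z appears only in even powers; it's symmetric under y → −y, forcing even powers of y; it's symmetric under x → −x, forcing even powers of x.
Then, against the integer gridlines: the surface avoids every integer z-axis point in the box.
Finally, matching integer coefficients to the picture gives p.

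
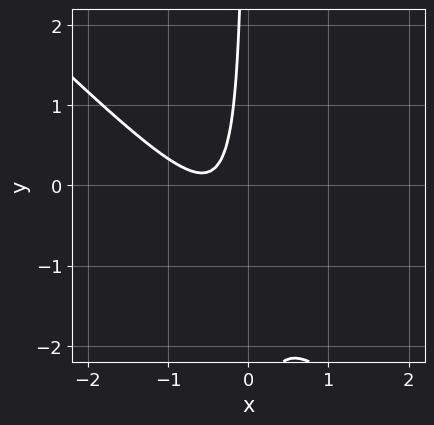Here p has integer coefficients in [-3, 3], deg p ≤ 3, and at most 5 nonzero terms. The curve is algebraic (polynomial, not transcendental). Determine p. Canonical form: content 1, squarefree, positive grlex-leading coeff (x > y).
3*x^2 + 3*x*y + 3*x + 1

The degree is 2 — the shape is more complex than any degree-1 curve.
Against the integer gridlines: no y-intercept at any integer in the box; the curve avoids every integer x-axis point in the box.
These observations pin down the coefficients.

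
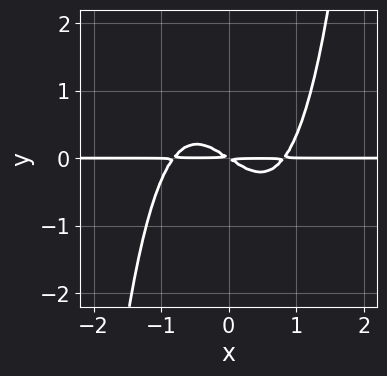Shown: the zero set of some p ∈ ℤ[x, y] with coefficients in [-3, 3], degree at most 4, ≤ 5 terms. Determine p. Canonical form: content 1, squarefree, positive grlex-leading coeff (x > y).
3*x^3*y - 2*x*y - 3*y^2

(a) Degree: no degree-3 curve has this shape, so deg p = 4.
(b) Checking where it meets the axes: every point of the x-axis in the box is on the curve.
(c) Fitting integer coefficients to these (and the overall shape) gives p.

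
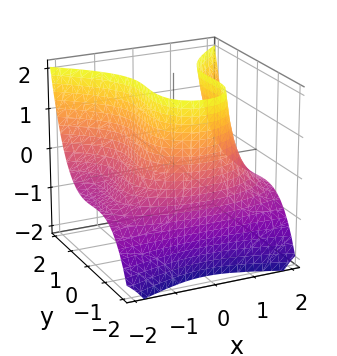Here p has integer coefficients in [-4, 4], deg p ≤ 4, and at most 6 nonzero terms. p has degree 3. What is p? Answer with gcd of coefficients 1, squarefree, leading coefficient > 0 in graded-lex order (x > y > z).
First, the degree is 3 — a generic line meets the surface in up to 3 points.
Next, checking where it meets the axes: it misses every integer gridline on the z-axis.
Finally, solving for integer coefficients yields p as stated.

x^2*z - y^3 + x^2 - y^2 - 2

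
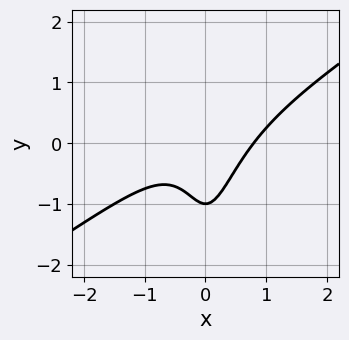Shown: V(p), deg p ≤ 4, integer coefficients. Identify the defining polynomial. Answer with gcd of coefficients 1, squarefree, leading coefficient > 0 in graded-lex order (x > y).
2*x^3 - 3*x^2*y - y - 1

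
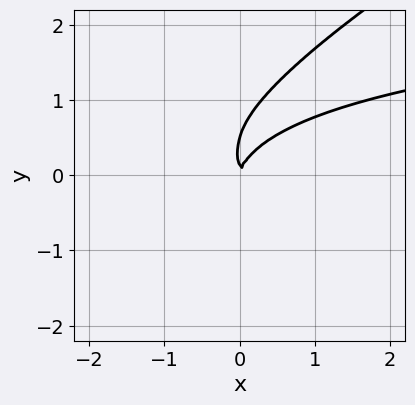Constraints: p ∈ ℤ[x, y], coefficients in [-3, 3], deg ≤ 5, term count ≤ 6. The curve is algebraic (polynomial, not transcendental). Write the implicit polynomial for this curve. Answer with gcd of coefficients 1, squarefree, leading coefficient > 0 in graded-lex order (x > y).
First, degree: no degree-3 curve has this shape, so deg p = 4.
Next, reading off the gridlines: it meets the x-axis at x = 0 (among the integer gridlines); it meets the y-axis at y = 0 (among the integer gridlines).
Finally, matching integer coefficients to the picture gives p.

x*y^3 - 2*y^4 + 3*x*y^2 + y^3 - 2*x^2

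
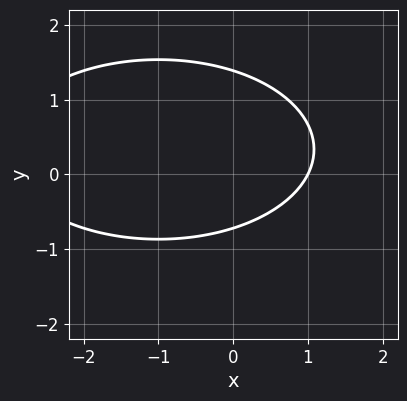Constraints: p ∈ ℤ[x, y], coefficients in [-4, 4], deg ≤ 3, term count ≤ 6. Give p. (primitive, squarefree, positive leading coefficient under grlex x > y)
(a) The degree is 2 — no degree-1 curve has this shape.
(b) From the visible intercepts: it meets the x-axis at x = 1 (among the integer gridlines).
(c) Solving for integer coefficients yields p as stated.

x^2 + 3*y^2 + 2*x - 2*y - 3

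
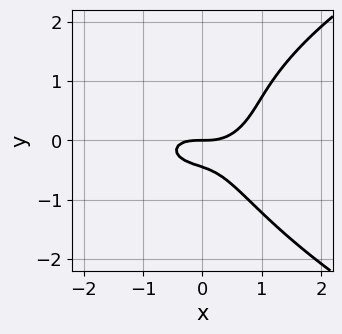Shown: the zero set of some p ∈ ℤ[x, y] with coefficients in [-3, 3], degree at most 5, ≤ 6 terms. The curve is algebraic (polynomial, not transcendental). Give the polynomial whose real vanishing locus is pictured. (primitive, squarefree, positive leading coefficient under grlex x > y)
y^4 - x^3 - 2*x*y^2 + 2*y^2 + y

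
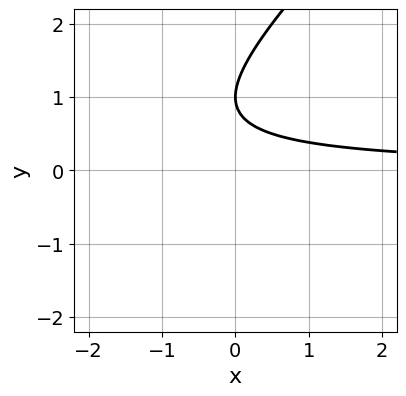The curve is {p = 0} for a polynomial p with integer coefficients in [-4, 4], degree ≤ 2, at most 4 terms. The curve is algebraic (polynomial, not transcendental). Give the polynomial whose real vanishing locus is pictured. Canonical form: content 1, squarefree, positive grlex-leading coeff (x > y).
x*y - y^2 + 2*y - 1

1. deg p = 2.
2. Reading off the gridlines: it crosses the y-axis at the gridline y = 1; no x-intercept at any integer in the box.
3. These observations pin down the coefficients.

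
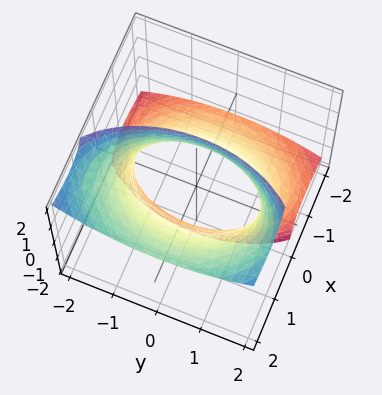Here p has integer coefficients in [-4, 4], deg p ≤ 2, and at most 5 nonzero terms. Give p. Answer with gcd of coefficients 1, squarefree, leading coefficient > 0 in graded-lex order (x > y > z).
First, degree: no degree-1 surface has this shape, so deg p = 2.
Then, from the visible intercepts: among the integer gridlines, it crosses the x-axis at x ∈ {-1, 1}; the surface avoids every integer z-axis point in the box.
Finally, matching integer coefficients to the picture gives p.

2*x^2 - 3*x*z + y^2 - 2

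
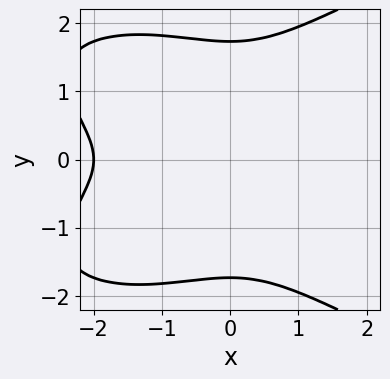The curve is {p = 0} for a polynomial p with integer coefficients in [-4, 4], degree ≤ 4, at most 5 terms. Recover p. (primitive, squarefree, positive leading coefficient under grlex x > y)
(a) Degree: a generic line meets the curve in up to 4 points, so deg p = 4.
(b) Symmetries: the y ↦ −y reflection is a symmetry, so y appears only in even powers.
(c) Observable constraints: one x-axis crossing is at x = -2.
(d) Fitting integer coefficients to these (and the overall shape) gives p.

y^4 - x^3 - 2*x^2 - 3*y^2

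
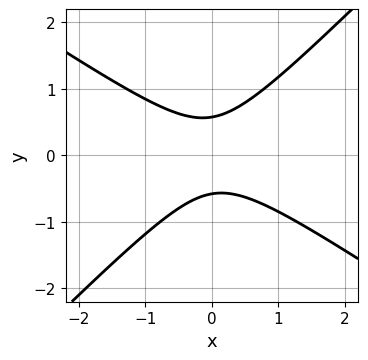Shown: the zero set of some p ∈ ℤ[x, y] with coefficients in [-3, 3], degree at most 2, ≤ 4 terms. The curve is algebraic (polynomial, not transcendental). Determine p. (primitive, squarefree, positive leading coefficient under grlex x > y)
First, deg p = 2. The shape is more complex than any degree-1 curve.
Then, reading off the gridlines: it misses every integer gridline on the x-axis.
Finally, assembling these constraints gives the stated polynomial.

2*x^2 + x*y - 3*y^2 + 1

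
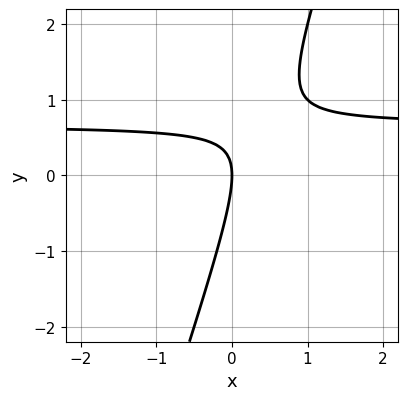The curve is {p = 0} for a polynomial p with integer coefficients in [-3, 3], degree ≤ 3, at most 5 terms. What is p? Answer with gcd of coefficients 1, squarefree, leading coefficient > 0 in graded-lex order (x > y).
3*x*y - y^2 - 2*x

The degree is 2 — a generic line meets the curve in up to 2 points.
Observable constraints: it meets the y-axis at y = 0 (among the integer gridlines); it crosses the x-axis at the gridline x = 0.
Putting this together gives p.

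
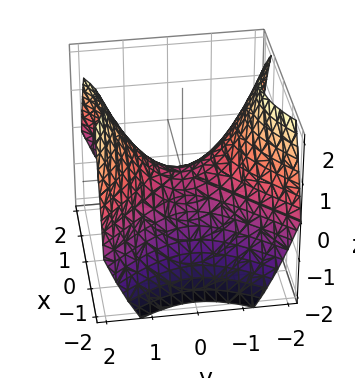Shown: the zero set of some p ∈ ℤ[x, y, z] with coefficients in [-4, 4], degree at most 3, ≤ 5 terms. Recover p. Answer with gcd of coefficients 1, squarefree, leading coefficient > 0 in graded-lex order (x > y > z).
2*x^2 - 2*y^2 + 3*z

(a) deg p = 2.
(b) Symmetries: mirror symmetry y ↦ −y ⇒ only even powers of y; it's symmetric under x → −x, forcing even powers of x.
(c) Observable constraints: it meets the x-axis at x = 0 (among the integer gridlines); one y-axis crossing is at y = 0.
(d) Putting this together gives p.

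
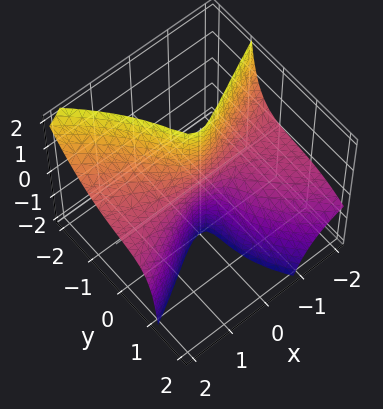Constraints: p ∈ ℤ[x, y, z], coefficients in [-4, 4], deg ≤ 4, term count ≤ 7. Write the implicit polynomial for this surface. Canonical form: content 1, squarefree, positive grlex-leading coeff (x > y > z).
2*x^2*z - 3*x*y*z + 2*y^3 - 2*y^2 + 3*y

1. The degree is 3 — a generic line meets the surface in up to 3 points.
2. From the visible intercepts: every point of the z-axis in the box is on the surface; one y-axis crossing is at y = 0; every point of the x-axis in the box is on the surface.
3. These observations pin down the coefficients.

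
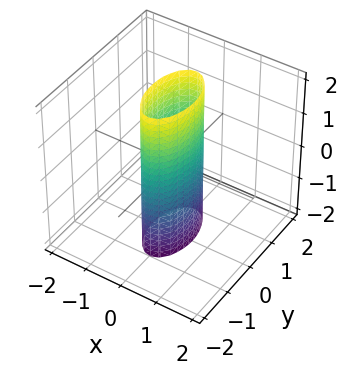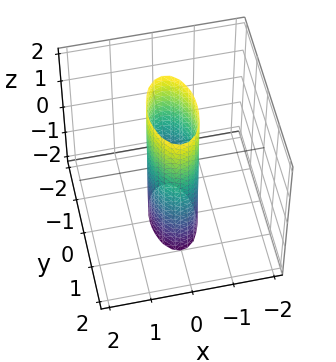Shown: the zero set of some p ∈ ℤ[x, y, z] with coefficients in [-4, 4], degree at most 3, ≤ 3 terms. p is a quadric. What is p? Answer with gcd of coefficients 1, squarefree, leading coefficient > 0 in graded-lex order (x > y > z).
3*x^2 + y^2 - 1

First, the degree is 2 — a cylinder; a quadric.
Next, symmetries: mirror symmetry z ↦ −z ⇒ only even powers of z; the x ↦ −x reflection is a symmetry, so x appears only in even powers; mirror symmetry y ↦ −y ⇒ only even powers of y.
Next, against the integer gridlines: it misses every integer gridline on the z-axis; among the integer gridlines, it crosses the y-axis at y ∈ {-1, 1}.
Finally, the integer polynomial consistent with all of this is the stated p.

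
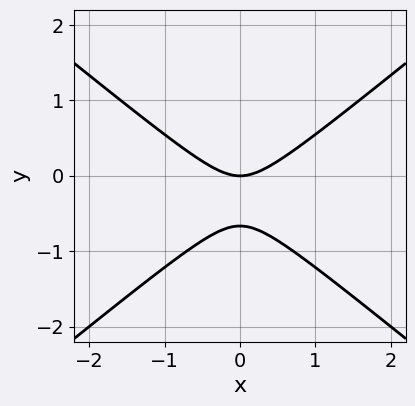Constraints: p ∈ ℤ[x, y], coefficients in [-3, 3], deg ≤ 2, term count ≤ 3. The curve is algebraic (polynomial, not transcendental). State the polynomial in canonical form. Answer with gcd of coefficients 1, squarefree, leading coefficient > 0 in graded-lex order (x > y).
2*x^2 - 3*y^2 - 2*y

First, deg p = 2. No degree-1 curve has this shape.
Then, symmetries: it's symmetric under x → −x, forcing even powers of x.
Then, observable constraints: it meets the y-axis at y = 0 (among the integer gridlines); it meets the x-axis at x = 0 (among the integer gridlines).
Finally, together with the visible shape, these determine p as stated.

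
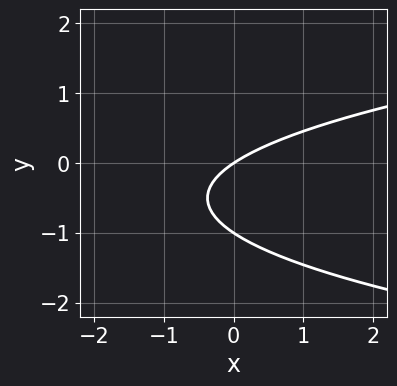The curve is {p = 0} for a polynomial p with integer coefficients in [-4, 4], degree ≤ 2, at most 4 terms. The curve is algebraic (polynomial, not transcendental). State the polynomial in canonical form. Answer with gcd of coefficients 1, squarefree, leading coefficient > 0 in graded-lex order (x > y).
3*y^2 - 2*x + 3*y

First, degree: no degree-1 curve has this shape, so deg p = 2.
Then, from the axis intercepts and sections: the y-axis gridline crossings are at y ∈ {-1, 0}; it crosses the x-axis at the gridline x = 0.
Finally, matching integer coefficients to the picture gives p.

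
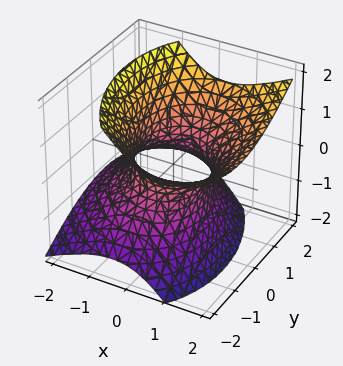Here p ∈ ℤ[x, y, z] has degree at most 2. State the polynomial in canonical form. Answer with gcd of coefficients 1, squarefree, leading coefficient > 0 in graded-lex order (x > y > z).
First, the degree is 2 — the shape is more complex than any degree-1 surface.
Then, from the axis intercepts and sections: among the integer gridlines, it crosses the x-axis at x ∈ {-1, 1}; no z-intercept at any integer in the box.
Finally, putting this together gives p.

3*x^2 + x*y - 3*x*z + 2*y^2 - 3*z^2 - 3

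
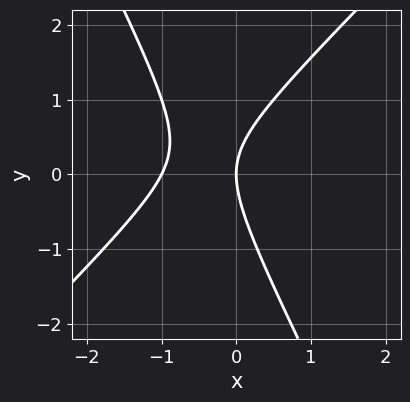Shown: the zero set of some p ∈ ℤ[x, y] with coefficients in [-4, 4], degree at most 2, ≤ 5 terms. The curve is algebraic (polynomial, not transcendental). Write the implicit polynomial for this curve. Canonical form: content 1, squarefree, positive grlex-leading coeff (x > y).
2*x^2 - x*y - y^2 + 2*x

First, the degree is 2 — a generic line meets the curve in up to 2 points.
Then, observable constraints: among the integer gridlines, it crosses the x-axis at x ∈ {-1, 0}; it crosses the y-axis at the gridline y = 0.
Finally, assembling these constraints gives the stated polynomial.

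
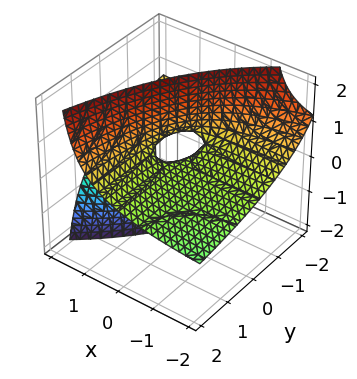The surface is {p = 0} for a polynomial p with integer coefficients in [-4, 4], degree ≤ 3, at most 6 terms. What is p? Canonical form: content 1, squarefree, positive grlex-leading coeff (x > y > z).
x*y + 3*x*z - 2*y*z - 2*z

1. Degree: a generic line meets the surface in up to 2 points, so deg p = 2.
2. Observable constraints: every point of the y-axis in the box is on the surface; it meets the z-axis at z = 0 (among the integer gridlines).
3. Fitting integer coefficients to these (and the overall shape) gives p. Check: (2, 0, 0) on the x-axis lies on the surface, and p(2, 0, 0) = 0. ✓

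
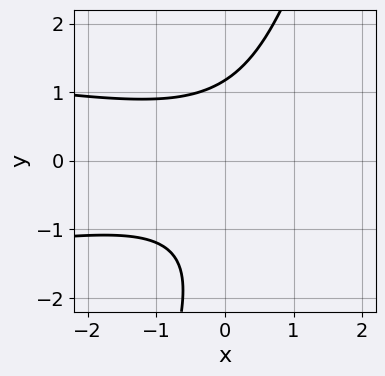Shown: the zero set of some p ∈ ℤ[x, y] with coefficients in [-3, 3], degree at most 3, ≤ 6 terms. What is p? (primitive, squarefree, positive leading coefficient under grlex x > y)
3*x*y^2 - y^3 + x^2 - y^2 + 3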